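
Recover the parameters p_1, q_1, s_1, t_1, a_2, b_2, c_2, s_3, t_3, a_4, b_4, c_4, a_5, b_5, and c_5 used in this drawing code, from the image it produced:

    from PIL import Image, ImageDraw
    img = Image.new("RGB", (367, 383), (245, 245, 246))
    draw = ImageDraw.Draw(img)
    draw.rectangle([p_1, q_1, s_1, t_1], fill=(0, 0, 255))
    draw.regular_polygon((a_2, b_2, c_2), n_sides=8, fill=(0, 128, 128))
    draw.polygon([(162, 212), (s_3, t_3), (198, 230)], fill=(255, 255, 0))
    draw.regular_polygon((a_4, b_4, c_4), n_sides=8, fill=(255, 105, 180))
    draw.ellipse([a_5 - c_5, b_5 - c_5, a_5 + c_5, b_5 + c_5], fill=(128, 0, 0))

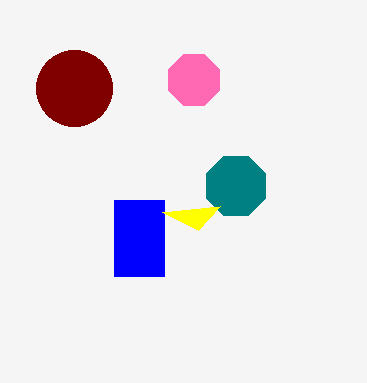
p_1 = 114, q_1 = 200, s_1 = 164, t_1 = 276, a_2 = 236, b_2 = 186, c_2 = 32, s_3 = 220, t_3 = 206, a_4 = 194, b_4 = 80, c_4 = 28, a_5 = 74, b_5 = 88, c_5 = 38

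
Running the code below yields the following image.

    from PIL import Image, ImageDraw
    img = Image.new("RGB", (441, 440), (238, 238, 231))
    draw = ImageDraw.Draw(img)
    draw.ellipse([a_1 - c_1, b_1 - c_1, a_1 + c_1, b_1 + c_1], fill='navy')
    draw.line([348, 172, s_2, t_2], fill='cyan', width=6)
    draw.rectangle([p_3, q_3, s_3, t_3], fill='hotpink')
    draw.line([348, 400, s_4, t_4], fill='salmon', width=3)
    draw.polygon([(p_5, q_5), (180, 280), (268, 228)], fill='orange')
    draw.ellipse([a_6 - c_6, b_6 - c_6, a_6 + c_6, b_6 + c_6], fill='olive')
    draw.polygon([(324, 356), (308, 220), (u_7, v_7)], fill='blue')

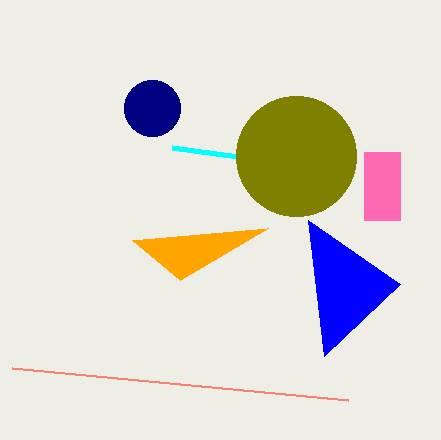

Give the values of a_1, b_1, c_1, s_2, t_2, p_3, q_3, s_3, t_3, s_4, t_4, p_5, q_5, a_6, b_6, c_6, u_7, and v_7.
a_1 = 152, b_1 = 108, c_1 = 28, s_2 = 172, t_2 = 148, p_3 = 364, q_3 = 152, s_3 = 400, t_3 = 220, s_4 = 12, t_4 = 368, p_5 = 132, q_5 = 240, a_6 = 296, b_6 = 156, c_6 = 60, u_7 = 400, v_7 = 284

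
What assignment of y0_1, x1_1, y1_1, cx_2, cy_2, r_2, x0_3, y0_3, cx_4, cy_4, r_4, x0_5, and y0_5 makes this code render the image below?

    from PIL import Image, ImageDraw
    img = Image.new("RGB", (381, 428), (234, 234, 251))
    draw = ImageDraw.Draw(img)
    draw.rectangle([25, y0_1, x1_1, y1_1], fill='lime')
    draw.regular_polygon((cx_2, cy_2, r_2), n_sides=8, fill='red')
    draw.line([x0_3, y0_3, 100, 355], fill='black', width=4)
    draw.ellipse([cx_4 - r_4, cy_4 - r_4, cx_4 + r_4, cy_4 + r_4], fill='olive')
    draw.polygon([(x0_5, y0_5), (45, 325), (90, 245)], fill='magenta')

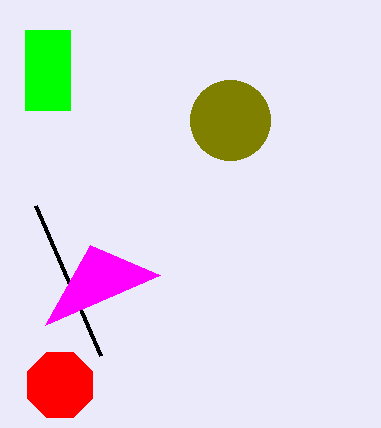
y0_1 = 30
x1_1 = 70
y1_1 = 110
cx_2 = 60
cy_2 = 385
r_2 = 35
x0_3 = 35
y0_3 = 205
cx_4 = 230
cy_4 = 120
r_4 = 40
x0_5 = 160
y0_5 = 275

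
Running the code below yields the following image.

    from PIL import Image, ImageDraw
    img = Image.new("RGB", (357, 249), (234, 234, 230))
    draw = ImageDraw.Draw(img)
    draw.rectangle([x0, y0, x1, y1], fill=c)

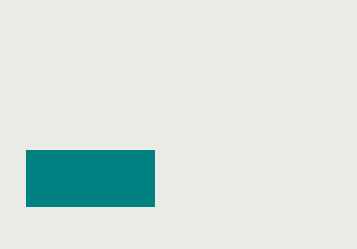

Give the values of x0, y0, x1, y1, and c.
x0 = 26; y0 = 150; x1 = 154; y1 = 206; c = 'teal'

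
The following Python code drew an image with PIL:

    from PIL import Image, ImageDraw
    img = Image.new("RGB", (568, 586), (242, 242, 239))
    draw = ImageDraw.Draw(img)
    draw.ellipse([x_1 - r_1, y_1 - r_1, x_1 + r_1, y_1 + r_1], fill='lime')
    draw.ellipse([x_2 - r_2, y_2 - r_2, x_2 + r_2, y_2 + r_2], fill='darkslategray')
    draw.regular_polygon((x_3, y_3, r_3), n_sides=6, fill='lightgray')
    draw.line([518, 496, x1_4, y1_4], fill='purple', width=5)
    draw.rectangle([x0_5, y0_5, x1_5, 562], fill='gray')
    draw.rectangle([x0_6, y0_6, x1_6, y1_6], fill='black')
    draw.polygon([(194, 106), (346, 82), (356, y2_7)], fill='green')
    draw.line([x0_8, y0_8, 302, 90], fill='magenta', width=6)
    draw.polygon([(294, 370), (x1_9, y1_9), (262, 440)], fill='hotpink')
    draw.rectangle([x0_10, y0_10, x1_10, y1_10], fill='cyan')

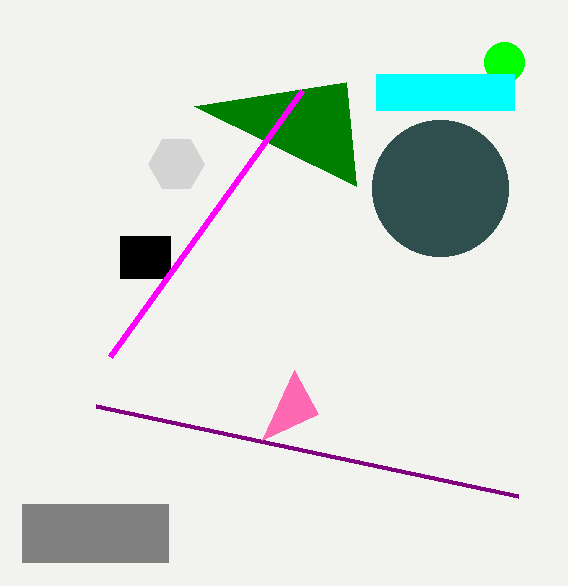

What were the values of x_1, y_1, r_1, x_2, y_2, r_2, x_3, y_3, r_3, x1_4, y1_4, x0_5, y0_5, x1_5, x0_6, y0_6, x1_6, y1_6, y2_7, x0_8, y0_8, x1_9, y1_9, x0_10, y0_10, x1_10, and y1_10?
x_1 = 504; y_1 = 62; r_1 = 20; x_2 = 440; y_2 = 188; r_2 = 68; x_3 = 176; y_3 = 164; r_3 = 28; x1_4 = 96; y1_4 = 406; x0_5 = 22; y0_5 = 504; x1_5 = 168; x0_6 = 120; y0_6 = 236; x1_6 = 170; y1_6 = 278; y2_7 = 186; x0_8 = 110; y0_8 = 356; x1_9 = 318; y1_9 = 414; x0_10 = 376; y0_10 = 74; x1_10 = 514; y1_10 = 110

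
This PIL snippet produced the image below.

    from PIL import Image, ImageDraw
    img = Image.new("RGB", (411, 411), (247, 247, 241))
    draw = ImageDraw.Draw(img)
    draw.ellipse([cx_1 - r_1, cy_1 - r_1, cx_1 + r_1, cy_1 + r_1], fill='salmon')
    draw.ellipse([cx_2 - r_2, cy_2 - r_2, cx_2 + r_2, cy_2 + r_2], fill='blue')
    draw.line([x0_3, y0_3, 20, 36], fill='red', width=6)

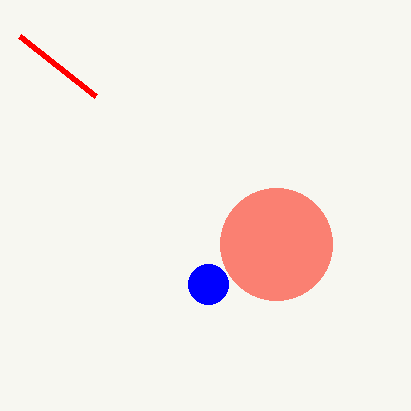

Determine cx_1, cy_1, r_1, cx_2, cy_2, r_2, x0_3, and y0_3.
cx_1 = 276, cy_1 = 244, r_1 = 56, cx_2 = 208, cy_2 = 284, r_2 = 20, x0_3 = 96, y0_3 = 96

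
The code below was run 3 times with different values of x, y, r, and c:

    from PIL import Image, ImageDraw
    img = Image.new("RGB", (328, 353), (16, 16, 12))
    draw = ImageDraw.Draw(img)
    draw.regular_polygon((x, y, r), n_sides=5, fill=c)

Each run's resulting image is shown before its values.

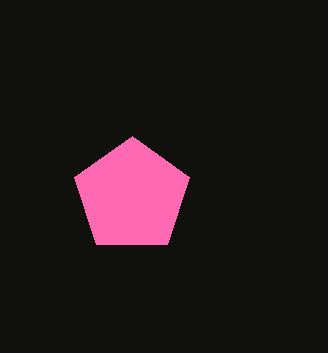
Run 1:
x = 132, y = 196, r = 60, c = 'hotpink'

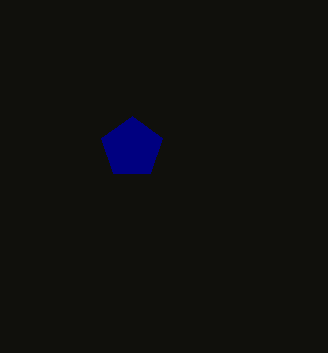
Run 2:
x = 132; y = 148; r = 32; c = 'navy'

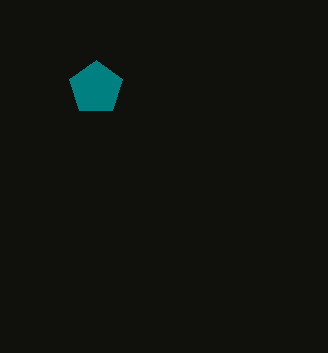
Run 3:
x = 96; y = 88; r = 28; c = 'teal'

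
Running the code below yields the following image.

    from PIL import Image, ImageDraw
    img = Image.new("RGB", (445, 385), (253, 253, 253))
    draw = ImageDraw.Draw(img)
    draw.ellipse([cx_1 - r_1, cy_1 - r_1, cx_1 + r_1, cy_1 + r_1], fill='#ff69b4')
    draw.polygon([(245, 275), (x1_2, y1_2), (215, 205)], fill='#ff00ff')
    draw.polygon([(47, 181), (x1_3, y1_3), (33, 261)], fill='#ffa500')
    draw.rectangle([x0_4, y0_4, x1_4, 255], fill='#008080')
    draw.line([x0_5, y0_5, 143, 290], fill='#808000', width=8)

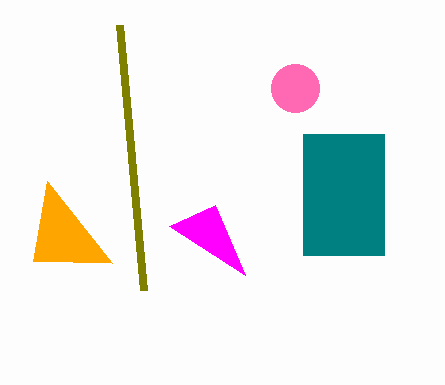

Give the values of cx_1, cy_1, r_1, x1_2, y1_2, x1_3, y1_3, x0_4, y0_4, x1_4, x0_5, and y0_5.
cx_1 = 295; cy_1 = 88; r_1 = 24; x1_2 = 169; y1_2 = 226; x1_3 = 112; y1_3 = 263; x0_4 = 303; y0_4 = 134; x1_4 = 384; x0_5 = 119; y0_5 = 25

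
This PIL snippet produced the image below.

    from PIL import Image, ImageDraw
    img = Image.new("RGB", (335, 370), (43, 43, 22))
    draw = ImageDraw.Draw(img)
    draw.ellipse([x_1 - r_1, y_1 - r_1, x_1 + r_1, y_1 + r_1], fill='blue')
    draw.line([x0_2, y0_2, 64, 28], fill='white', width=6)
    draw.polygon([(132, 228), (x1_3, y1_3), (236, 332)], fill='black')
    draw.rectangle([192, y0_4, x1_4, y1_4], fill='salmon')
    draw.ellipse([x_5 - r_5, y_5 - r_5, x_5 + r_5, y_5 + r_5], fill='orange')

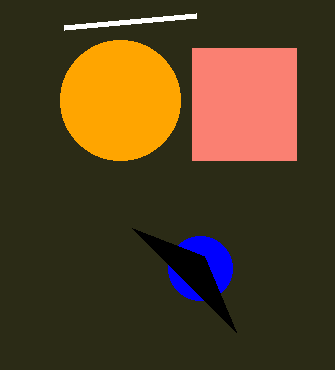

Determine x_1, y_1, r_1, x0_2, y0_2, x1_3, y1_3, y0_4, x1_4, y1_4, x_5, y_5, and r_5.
x_1 = 200; y_1 = 268; r_1 = 32; x0_2 = 196; y0_2 = 16; x1_3 = 204; y1_3 = 256; y0_4 = 48; x1_4 = 296; y1_4 = 160; x_5 = 120; y_5 = 100; r_5 = 60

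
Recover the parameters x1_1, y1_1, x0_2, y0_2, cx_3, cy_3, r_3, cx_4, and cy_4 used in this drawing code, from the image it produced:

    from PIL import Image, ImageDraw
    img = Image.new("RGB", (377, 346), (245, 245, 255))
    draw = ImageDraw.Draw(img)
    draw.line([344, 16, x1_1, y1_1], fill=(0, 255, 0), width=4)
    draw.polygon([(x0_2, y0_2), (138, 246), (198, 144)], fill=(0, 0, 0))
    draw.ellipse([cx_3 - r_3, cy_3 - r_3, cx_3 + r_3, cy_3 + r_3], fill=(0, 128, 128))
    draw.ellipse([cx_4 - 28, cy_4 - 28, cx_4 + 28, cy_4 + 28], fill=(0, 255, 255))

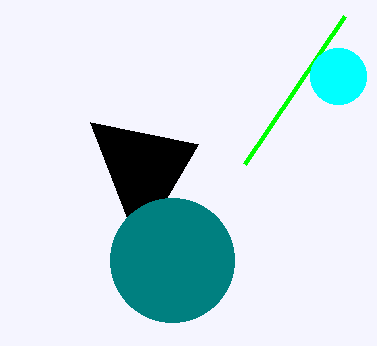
x1_1 = 244
y1_1 = 164
x0_2 = 90
y0_2 = 122
cx_3 = 172
cy_3 = 260
r_3 = 62
cx_4 = 338
cy_4 = 76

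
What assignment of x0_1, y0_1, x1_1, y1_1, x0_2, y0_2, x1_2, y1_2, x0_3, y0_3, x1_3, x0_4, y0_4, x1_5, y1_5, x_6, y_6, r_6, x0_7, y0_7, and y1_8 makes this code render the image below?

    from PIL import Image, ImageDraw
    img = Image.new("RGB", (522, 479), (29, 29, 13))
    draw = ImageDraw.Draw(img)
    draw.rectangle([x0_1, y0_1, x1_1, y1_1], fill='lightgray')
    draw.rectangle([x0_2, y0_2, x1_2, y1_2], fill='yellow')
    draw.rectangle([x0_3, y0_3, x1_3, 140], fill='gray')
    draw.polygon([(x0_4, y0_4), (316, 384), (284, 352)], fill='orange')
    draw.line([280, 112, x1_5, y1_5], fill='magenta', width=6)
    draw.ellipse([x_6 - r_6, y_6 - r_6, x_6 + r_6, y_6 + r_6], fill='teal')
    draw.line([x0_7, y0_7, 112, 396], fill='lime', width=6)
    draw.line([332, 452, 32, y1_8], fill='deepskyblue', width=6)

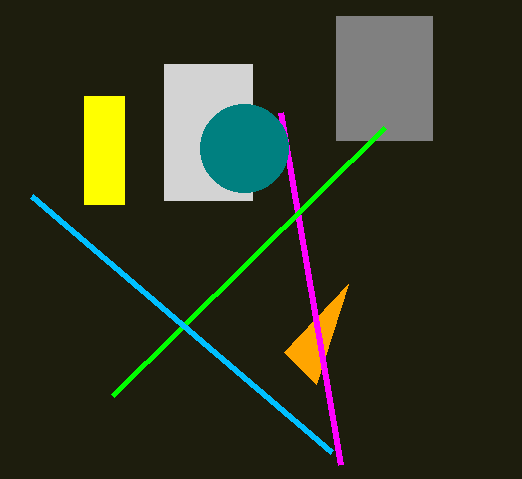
x0_1 = 164; y0_1 = 64; x1_1 = 252; y1_1 = 200; x0_2 = 84; y0_2 = 96; x1_2 = 124; y1_2 = 204; x0_3 = 336; y0_3 = 16; x1_3 = 432; x0_4 = 348; y0_4 = 284; x1_5 = 340; y1_5 = 464; x_6 = 244; y_6 = 148; r_6 = 44; x0_7 = 384; y0_7 = 128; y1_8 = 196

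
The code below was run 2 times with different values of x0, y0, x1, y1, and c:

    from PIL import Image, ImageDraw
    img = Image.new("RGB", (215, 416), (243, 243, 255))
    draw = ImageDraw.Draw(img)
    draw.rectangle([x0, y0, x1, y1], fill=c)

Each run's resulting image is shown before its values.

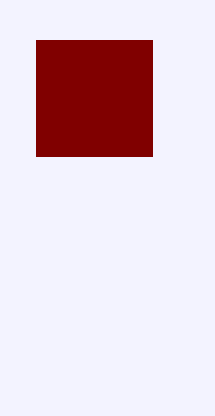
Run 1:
x0 = 36, y0 = 40, x1 = 152, y1 = 156, c = 'maroon'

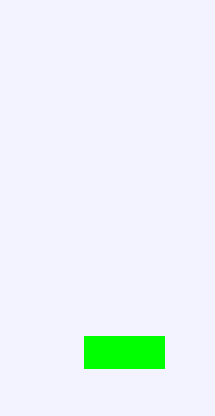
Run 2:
x0 = 84, y0 = 336, x1 = 164, y1 = 368, c = 'lime'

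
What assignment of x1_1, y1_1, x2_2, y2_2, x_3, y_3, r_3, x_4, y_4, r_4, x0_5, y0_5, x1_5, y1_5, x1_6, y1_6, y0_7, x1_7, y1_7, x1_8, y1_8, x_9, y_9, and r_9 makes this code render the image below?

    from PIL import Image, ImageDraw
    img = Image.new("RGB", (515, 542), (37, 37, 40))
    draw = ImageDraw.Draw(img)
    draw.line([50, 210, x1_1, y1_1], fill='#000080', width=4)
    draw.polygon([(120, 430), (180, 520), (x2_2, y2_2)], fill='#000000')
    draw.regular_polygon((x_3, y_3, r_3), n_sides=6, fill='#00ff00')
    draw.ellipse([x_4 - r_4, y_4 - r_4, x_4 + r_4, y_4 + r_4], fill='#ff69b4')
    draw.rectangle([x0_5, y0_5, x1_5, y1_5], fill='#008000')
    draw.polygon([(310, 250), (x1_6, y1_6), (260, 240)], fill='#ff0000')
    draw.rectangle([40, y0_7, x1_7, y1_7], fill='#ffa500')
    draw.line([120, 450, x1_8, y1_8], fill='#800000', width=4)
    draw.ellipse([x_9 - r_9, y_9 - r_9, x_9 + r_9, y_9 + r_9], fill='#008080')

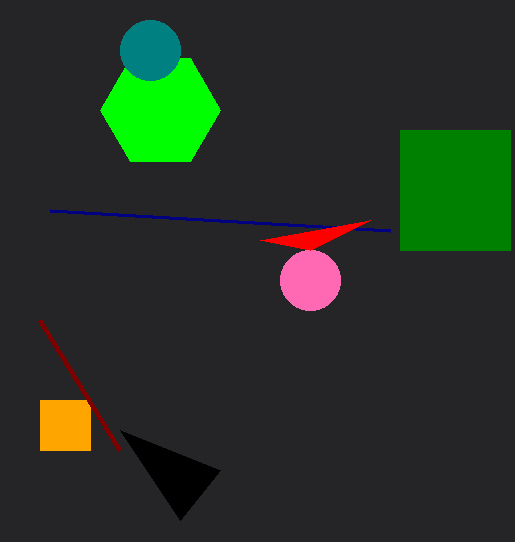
x1_1 = 390; y1_1 = 230; x2_2 = 220; y2_2 = 470; x_3 = 160; y_3 = 110; r_3 = 60; x_4 = 310; y_4 = 280; r_4 = 30; x0_5 = 400; y0_5 = 130; x1_5 = 510; y1_5 = 250; x1_6 = 370; y1_6 = 220; y0_7 = 400; x1_7 = 90; y1_7 = 450; x1_8 = 40; y1_8 = 320; x_9 = 150; y_9 = 50; r_9 = 30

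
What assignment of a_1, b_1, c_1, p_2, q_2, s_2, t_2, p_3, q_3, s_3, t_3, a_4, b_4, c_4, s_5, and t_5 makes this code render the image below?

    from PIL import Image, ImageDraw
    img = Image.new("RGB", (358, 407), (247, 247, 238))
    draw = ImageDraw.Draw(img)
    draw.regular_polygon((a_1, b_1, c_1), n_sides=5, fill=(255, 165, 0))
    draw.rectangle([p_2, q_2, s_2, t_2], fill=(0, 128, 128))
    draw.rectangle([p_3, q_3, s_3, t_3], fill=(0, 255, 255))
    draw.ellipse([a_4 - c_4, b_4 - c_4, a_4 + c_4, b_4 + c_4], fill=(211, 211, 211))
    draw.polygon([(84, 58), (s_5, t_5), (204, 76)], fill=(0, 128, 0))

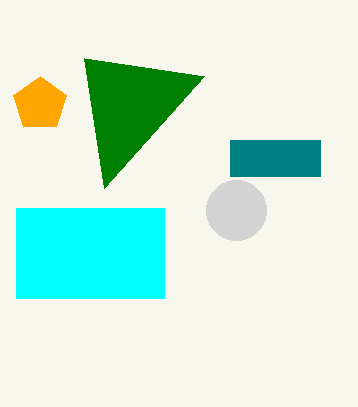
a_1 = 40
b_1 = 104
c_1 = 28
p_2 = 230
q_2 = 140
s_2 = 320
t_2 = 176
p_3 = 16
q_3 = 208
s_3 = 164
t_3 = 298
a_4 = 236
b_4 = 210
c_4 = 30
s_5 = 104
t_5 = 188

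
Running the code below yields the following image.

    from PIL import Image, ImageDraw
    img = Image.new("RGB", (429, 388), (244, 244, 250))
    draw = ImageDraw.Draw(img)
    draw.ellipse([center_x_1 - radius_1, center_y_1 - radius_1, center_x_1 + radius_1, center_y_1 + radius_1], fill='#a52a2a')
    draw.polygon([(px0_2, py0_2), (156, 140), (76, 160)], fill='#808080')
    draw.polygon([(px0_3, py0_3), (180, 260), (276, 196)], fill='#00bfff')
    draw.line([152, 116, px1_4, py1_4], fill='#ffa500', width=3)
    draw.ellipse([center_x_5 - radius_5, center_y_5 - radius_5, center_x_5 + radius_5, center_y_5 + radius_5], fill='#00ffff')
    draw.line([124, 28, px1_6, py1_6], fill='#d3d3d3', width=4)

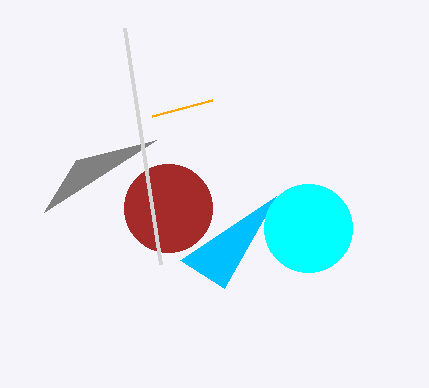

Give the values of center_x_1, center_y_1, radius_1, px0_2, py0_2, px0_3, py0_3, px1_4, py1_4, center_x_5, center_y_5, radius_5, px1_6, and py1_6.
center_x_1 = 168, center_y_1 = 208, radius_1 = 44, px0_2 = 44, py0_2 = 212, px0_3 = 224, py0_3 = 288, px1_4 = 212, py1_4 = 100, center_x_5 = 308, center_y_5 = 228, radius_5 = 44, px1_6 = 160, py1_6 = 264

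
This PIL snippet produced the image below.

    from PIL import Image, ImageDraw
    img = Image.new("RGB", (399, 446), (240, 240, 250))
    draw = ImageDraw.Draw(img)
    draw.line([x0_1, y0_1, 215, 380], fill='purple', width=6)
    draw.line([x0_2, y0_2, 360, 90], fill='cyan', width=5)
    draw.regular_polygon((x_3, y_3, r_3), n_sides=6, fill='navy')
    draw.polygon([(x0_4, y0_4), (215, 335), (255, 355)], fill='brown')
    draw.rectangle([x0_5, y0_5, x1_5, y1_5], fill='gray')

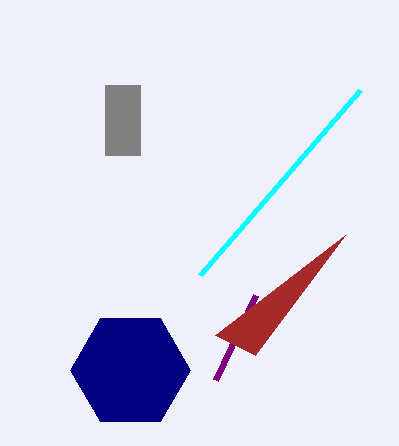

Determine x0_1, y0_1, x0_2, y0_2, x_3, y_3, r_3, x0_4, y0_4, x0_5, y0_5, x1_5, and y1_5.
x0_1 = 255, y0_1 = 295, x0_2 = 200, y0_2 = 275, x_3 = 130, y_3 = 370, r_3 = 60, x0_4 = 345, y0_4 = 235, x0_5 = 105, y0_5 = 85, x1_5 = 140, y1_5 = 155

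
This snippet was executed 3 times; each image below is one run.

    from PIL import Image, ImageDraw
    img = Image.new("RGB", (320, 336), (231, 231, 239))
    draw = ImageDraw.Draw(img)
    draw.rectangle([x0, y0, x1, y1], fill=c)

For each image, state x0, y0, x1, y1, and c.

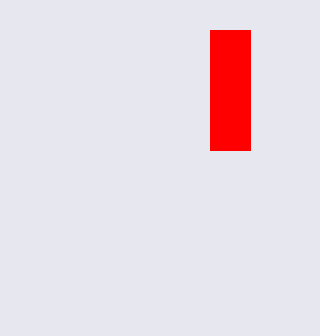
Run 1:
x0 = 210
y0 = 30
x1 = 250
y1 = 150
c = 'red'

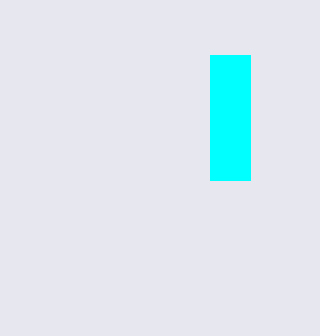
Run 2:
x0 = 210, y0 = 55, x1 = 250, y1 = 180, c = 'cyan'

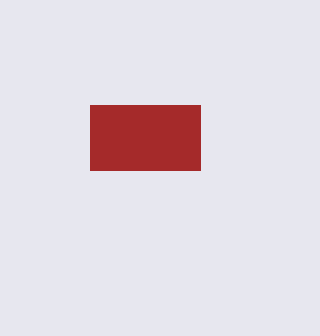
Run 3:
x0 = 90
y0 = 105
x1 = 200
y1 = 170
c = 'brown'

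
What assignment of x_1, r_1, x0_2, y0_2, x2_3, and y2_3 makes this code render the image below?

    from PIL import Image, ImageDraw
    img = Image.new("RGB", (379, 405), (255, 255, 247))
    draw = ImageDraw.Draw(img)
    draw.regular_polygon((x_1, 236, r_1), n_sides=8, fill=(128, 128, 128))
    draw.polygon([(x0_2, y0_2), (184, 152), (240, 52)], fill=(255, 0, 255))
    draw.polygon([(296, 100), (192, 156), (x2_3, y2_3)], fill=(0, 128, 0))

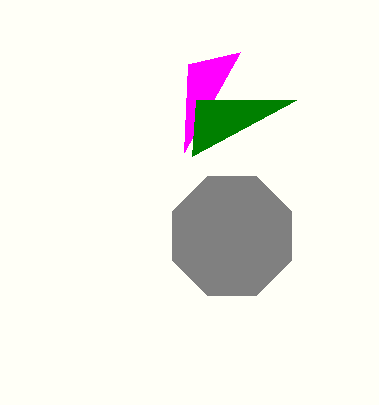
x_1 = 232; r_1 = 64; x0_2 = 188; y0_2 = 64; x2_3 = 196; y2_3 = 100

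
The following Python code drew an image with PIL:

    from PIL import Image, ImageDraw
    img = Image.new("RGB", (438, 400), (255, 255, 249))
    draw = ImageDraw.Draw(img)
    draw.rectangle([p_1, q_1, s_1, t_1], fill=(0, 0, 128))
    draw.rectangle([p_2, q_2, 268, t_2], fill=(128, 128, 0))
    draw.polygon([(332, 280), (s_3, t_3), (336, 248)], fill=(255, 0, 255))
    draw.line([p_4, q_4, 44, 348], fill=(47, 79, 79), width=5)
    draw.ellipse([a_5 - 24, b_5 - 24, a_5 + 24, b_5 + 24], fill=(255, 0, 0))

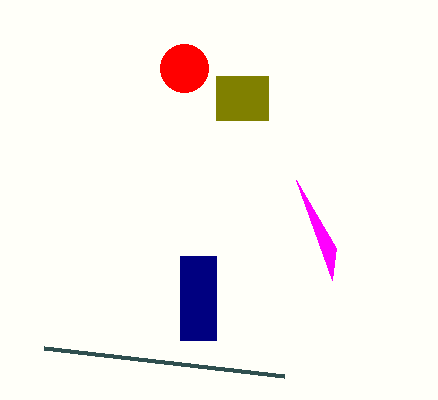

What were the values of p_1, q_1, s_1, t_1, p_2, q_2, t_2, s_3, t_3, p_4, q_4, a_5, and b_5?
p_1 = 180
q_1 = 256
s_1 = 216
t_1 = 340
p_2 = 216
q_2 = 76
t_2 = 120
s_3 = 296
t_3 = 180
p_4 = 284
q_4 = 376
a_5 = 184
b_5 = 68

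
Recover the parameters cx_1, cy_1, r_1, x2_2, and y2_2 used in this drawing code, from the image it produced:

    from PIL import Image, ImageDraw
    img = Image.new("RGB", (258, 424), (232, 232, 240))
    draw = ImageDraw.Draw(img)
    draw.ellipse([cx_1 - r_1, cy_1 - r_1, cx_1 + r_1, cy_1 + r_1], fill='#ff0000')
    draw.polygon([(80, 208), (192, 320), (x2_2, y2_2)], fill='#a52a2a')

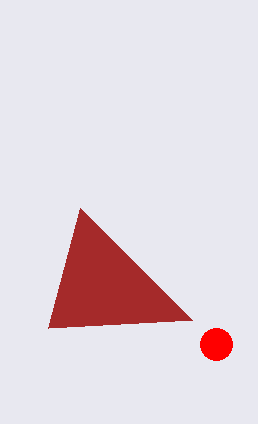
cx_1 = 216; cy_1 = 344; r_1 = 16; x2_2 = 48; y2_2 = 328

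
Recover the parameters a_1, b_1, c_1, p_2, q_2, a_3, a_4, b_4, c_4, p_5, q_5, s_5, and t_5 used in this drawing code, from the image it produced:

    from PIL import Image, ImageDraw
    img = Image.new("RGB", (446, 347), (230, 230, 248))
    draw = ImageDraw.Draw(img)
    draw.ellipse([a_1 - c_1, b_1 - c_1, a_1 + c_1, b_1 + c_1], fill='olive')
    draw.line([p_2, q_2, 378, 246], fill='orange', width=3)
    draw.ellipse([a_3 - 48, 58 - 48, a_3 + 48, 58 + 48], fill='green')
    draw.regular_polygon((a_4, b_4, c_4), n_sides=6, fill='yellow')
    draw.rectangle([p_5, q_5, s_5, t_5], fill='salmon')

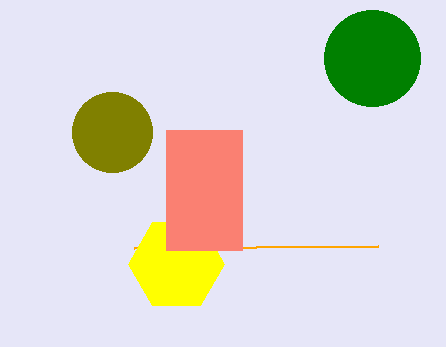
a_1 = 112, b_1 = 132, c_1 = 40, p_2 = 134, q_2 = 248, a_3 = 372, a_4 = 176, b_4 = 264, c_4 = 48, p_5 = 166, q_5 = 130, s_5 = 242, t_5 = 250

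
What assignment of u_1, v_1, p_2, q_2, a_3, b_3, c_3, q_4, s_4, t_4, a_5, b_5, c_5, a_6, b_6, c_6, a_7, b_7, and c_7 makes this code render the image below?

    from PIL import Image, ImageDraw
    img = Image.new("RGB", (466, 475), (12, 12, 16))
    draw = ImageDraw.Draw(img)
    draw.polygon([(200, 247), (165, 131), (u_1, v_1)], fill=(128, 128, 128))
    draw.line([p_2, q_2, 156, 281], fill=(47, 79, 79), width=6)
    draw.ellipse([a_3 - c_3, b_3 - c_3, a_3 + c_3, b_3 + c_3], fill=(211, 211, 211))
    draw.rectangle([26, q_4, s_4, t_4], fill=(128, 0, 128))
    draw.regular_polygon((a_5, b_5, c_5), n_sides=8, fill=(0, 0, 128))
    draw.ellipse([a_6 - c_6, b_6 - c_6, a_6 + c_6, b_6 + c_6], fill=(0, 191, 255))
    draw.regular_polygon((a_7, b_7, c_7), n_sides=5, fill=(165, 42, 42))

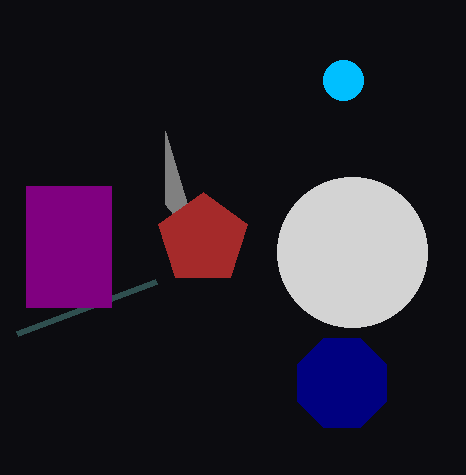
u_1 = 165, v_1 = 204, p_2 = 17, q_2 = 333, a_3 = 352, b_3 = 252, c_3 = 75, q_4 = 186, s_4 = 111, t_4 = 307, a_5 = 342, b_5 = 383, c_5 = 48, a_6 = 343, b_6 = 80, c_6 = 20, a_7 = 203, b_7 = 239, c_7 = 47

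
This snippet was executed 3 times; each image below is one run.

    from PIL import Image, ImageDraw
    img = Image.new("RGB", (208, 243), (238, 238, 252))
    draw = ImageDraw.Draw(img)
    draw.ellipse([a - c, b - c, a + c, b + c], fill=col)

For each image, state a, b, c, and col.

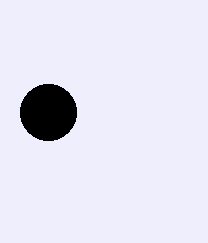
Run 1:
a = 48, b = 112, c = 28, col = 'black'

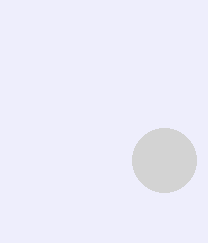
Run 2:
a = 164
b = 160
c = 32
col = 'lightgray'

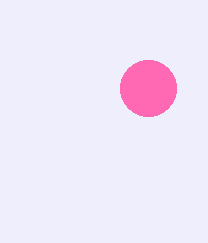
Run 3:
a = 148; b = 88; c = 28; col = 'hotpink'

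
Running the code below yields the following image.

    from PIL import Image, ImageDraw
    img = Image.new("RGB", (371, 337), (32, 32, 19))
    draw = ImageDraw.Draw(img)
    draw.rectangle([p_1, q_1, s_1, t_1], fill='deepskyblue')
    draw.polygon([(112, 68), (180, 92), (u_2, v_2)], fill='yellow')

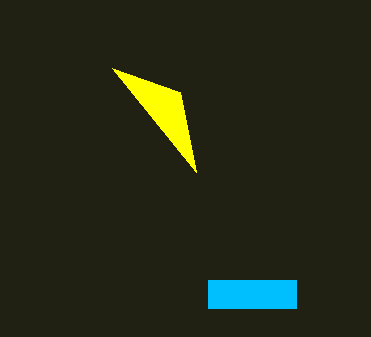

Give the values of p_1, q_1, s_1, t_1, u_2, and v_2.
p_1 = 208
q_1 = 280
s_1 = 296
t_1 = 308
u_2 = 196
v_2 = 172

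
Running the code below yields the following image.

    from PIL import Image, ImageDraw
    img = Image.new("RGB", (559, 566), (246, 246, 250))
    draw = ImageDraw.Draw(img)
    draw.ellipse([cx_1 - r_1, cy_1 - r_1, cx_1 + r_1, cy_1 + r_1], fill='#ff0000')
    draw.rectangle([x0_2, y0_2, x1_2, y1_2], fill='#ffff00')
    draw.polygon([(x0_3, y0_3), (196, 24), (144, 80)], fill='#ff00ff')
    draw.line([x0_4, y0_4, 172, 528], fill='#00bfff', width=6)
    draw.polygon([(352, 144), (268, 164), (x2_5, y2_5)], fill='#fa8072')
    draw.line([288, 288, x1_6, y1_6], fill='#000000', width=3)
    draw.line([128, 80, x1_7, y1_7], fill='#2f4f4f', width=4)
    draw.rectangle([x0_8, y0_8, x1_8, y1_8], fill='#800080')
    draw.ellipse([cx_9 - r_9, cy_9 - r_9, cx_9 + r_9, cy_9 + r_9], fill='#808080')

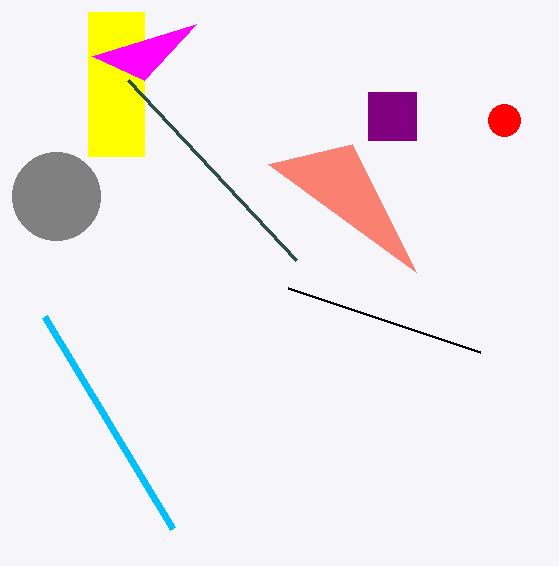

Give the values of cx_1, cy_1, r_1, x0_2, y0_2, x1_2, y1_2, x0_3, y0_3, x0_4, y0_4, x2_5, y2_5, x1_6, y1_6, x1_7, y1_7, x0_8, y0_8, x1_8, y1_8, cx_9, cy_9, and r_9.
cx_1 = 504; cy_1 = 120; r_1 = 16; x0_2 = 88; y0_2 = 12; x1_2 = 144; y1_2 = 156; x0_3 = 92; y0_3 = 56; x0_4 = 44; y0_4 = 316; x2_5 = 416; y2_5 = 272; x1_6 = 480; y1_6 = 352; x1_7 = 296; y1_7 = 260; x0_8 = 368; y0_8 = 92; x1_8 = 416; y1_8 = 140; cx_9 = 56; cy_9 = 196; r_9 = 44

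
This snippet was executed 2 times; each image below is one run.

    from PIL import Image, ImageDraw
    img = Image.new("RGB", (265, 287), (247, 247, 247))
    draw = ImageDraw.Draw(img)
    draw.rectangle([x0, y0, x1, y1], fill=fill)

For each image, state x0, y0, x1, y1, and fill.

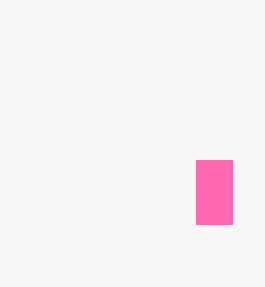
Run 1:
x0 = 196; y0 = 160; x1 = 232; y1 = 224; fill = 'hotpink'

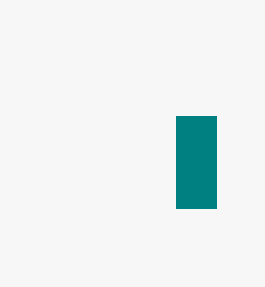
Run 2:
x0 = 176
y0 = 116
x1 = 216
y1 = 208
fill = 'teal'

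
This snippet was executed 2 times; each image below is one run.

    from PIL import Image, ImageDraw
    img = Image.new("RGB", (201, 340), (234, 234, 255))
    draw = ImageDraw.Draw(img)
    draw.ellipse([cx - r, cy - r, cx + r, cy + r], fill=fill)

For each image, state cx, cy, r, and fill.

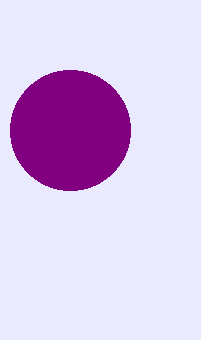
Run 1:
cx = 70, cy = 130, r = 60, fill = 'purple'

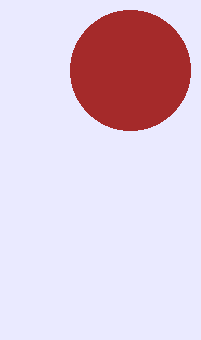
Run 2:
cx = 130, cy = 70, r = 60, fill = 'brown'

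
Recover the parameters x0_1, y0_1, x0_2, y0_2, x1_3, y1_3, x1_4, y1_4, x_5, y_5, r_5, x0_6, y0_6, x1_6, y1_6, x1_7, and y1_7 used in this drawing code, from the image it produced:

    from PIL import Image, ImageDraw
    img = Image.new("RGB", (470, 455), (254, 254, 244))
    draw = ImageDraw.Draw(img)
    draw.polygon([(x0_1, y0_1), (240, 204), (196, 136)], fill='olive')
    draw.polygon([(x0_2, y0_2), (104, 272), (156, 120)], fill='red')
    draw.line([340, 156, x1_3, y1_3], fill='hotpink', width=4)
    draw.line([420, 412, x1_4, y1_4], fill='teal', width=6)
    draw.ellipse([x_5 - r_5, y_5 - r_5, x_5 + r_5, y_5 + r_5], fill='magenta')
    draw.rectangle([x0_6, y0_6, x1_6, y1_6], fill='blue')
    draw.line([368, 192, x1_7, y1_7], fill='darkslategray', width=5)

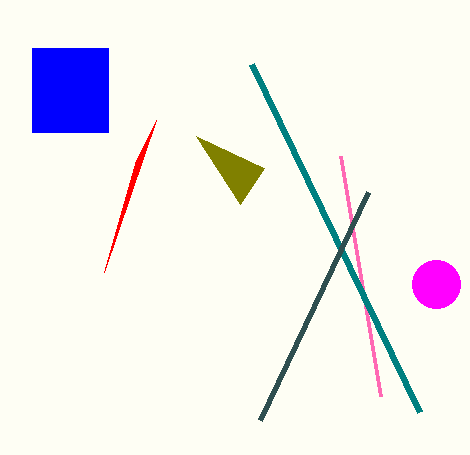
x0_1 = 264; y0_1 = 168; x0_2 = 136; y0_2 = 160; x1_3 = 380; y1_3 = 396; x1_4 = 252; y1_4 = 64; x_5 = 436; y_5 = 284; r_5 = 24; x0_6 = 32; y0_6 = 48; x1_6 = 108; y1_6 = 132; x1_7 = 260; y1_7 = 420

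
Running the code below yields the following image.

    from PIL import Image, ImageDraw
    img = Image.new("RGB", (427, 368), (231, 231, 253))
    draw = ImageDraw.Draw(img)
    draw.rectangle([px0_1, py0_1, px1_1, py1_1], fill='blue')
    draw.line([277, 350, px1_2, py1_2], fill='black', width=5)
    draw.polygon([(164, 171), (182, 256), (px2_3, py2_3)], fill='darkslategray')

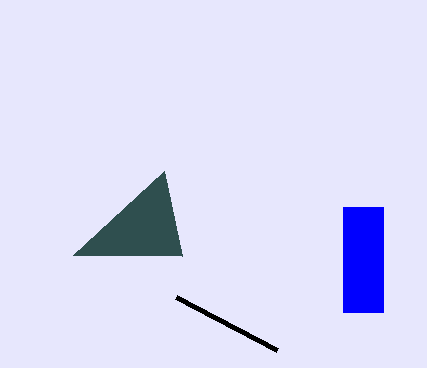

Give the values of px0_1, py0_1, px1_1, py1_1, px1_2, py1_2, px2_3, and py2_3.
px0_1 = 343, py0_1 = 207, px1_1 = 383, py1_1 = 312, px1_2 = 176, py1_2 = 297, px2_3 = 73, py2_3 = 255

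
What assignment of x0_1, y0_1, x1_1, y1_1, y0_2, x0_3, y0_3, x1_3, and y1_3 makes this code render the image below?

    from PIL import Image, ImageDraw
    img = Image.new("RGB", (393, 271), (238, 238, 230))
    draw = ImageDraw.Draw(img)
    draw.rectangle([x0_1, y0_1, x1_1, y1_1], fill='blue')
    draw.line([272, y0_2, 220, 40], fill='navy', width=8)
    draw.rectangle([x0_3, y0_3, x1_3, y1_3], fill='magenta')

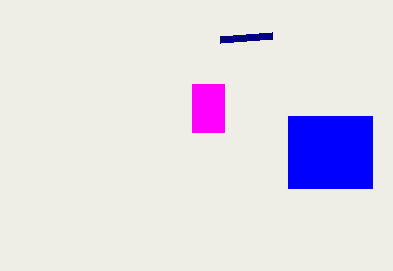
x0_1 = 288
y0_1 = 116
x1_1 = 372
y1_1 = 188
y0_2 = 36
x0_3 = 192
y0_3 = 84
x1_3 = 224
y1_3 = 132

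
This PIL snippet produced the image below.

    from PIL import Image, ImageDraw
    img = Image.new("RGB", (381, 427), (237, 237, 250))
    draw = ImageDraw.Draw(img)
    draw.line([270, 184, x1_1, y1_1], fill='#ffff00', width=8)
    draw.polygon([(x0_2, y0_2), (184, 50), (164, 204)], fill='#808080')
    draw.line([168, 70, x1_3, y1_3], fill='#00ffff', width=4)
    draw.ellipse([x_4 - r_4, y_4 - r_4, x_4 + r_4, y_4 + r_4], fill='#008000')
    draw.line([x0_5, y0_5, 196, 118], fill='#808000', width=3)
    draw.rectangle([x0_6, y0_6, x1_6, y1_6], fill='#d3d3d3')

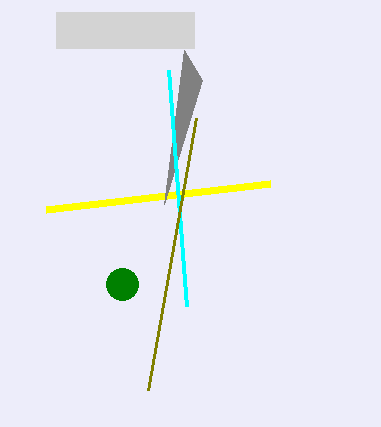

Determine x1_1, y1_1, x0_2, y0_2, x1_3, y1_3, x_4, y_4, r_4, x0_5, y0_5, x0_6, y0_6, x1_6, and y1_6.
x1_1 = 46, y1_1 = 210, x0_2 = 202, y0_2 = 80, x1_3 = 186, y1_3 = 306, x_4 = 122, y_4 = 284, r_4 = 16, x0_5 = 148, y0_5 = 390, x0_6 = 56, y0_6 = 12, x1_6 = 194, y1_6 = 48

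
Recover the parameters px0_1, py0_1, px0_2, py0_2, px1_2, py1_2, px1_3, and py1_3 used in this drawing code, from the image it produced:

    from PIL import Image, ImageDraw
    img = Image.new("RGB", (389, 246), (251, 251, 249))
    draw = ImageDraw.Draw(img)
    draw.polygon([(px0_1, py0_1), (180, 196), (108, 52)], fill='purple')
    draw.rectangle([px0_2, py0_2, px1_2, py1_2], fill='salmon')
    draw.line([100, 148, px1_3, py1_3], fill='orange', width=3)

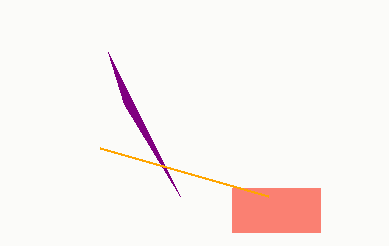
px0_1 = 124, py0_1 = 104, px0_2 = 232, py0_2 = 188, px1_2 = 320, py1_2 = 232, px1_3 = 268, py1_3 = 196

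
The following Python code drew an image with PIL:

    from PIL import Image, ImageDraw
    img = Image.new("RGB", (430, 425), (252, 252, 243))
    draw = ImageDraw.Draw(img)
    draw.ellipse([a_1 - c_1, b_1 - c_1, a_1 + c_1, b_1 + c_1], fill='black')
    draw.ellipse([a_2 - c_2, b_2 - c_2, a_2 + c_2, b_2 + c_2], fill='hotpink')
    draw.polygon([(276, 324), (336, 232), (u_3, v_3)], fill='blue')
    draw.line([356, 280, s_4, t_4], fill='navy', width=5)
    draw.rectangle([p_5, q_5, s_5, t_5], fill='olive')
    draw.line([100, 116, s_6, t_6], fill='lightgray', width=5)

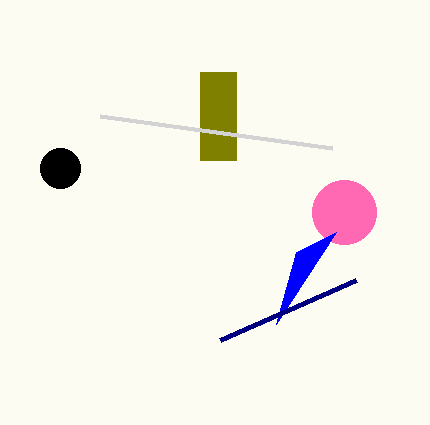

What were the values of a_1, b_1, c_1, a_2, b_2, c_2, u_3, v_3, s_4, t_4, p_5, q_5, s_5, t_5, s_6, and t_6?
a_1 = 60
b_1 = 168
c_1 = 20
a_2 = 344
b_2 = 212
c_2 = 32
u_3 = 296
v_3 = 252
s_4 = 220
t_4 = 340
p_5 = 200
q_5 = 72
s_5 = 236
t_5 = 160
s_6 = 332
t_6 = 148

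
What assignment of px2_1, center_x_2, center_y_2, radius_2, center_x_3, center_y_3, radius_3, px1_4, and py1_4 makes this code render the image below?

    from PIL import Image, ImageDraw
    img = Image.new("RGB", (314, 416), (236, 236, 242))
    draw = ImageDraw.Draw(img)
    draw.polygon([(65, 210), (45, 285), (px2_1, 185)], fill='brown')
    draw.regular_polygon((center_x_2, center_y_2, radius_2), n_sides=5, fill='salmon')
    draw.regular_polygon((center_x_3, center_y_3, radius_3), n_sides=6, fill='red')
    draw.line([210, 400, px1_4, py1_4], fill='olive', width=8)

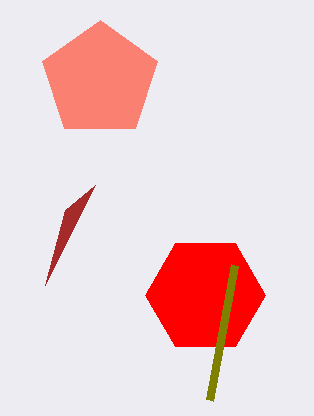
px2_1 = 95; center_x_2 = 100; center_y_2 = 80; radius_2 = 60; center_x_3 = 205; center_y_3 = 295; radius_3 = 60; px1_4 = 235; py1_4 = 265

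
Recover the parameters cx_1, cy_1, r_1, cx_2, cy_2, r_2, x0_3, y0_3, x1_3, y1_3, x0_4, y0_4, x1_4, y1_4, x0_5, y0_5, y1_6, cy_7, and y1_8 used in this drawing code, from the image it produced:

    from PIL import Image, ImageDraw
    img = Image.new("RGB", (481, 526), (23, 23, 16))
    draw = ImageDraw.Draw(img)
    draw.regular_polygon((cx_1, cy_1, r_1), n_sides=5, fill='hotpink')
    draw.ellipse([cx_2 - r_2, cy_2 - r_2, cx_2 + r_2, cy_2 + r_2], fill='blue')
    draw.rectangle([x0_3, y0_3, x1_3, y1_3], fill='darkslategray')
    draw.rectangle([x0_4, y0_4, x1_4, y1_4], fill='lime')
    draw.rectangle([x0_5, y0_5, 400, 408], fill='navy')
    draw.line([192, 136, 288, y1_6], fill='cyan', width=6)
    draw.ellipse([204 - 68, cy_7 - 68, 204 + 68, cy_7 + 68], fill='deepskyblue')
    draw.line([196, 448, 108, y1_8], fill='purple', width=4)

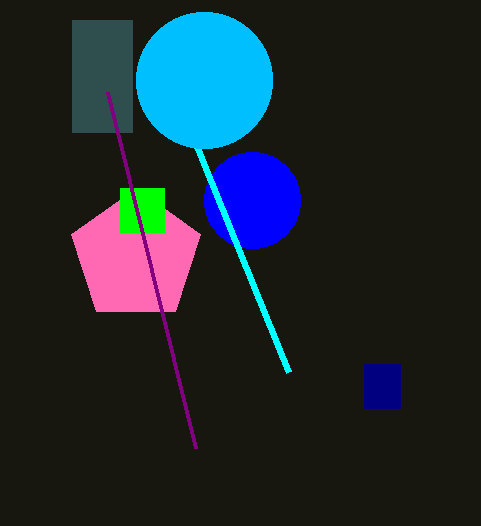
cx_1 = 136; cy_1 = 256; r_1 = 68; cx_2 = 252; cy_2 = 200; r_2 = 48; x0_3 = 72; y0_3 = 20; x1_3 = 132; y1_3 = 132; x0_4 = 120; y0_4 = 188; x1_4 = 164; y1_4 = 232; x0_5 = 364; y0_5 = 364; y1_6 = 372; cy_7 = 80; y1_8 = 92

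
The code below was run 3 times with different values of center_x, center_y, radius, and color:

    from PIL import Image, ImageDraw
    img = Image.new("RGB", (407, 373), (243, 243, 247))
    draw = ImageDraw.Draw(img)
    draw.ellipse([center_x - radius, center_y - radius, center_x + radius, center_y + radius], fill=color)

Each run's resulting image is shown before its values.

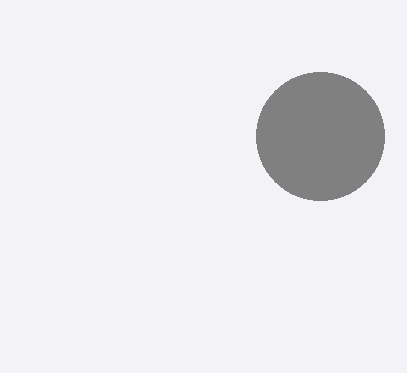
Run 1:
center_x = 320; center_y = 136; radius = 64; color = 'gray'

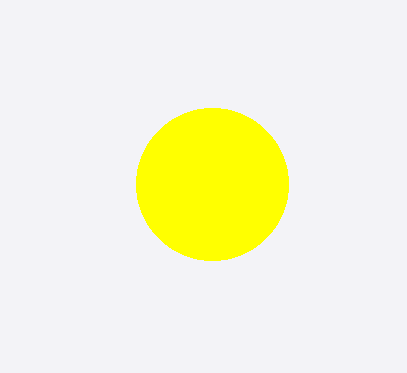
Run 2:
center_x = 212, center_y = 184, radius = 76, color = 'yellow'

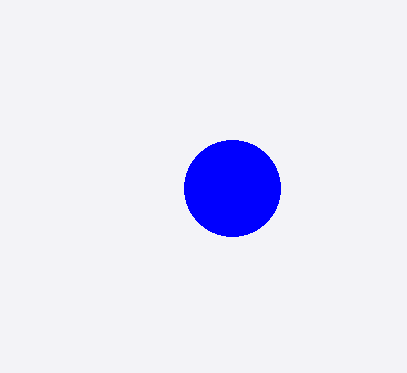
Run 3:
center_x = 232
center_y = 188
radius = 48
color = 'blue'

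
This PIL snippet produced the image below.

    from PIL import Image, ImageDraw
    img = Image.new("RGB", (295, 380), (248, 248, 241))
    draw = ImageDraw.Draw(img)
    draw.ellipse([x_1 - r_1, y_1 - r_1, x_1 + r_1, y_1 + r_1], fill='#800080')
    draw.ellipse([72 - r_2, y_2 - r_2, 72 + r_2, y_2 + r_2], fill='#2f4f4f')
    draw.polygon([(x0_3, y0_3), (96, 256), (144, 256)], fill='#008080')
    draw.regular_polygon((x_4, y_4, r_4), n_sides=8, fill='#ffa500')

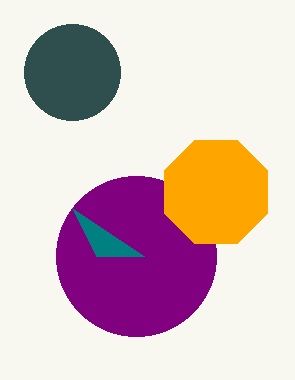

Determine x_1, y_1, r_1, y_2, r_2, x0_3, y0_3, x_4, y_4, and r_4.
x_1 = 136; y_1 = 256; r_1 = 80; y_2 = 72; r_2 = 48; x0_3 = 72; y0_3 = 208; x_4 = 216; y_4 = 192; r_4 = 56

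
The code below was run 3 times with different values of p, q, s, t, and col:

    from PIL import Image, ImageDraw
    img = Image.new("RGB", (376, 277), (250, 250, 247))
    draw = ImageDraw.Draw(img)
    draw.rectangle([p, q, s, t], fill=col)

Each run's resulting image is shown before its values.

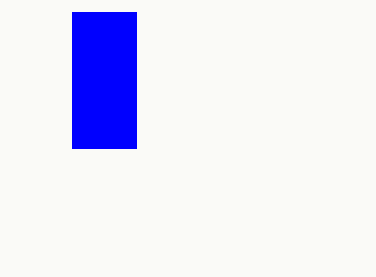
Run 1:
p = 72
q = 12
s = 136
t = 148
col = 'blue'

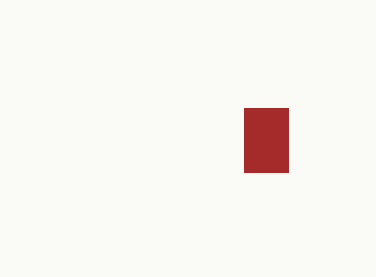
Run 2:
p = 244, q = 108, s = 288, t = 172, col = 'brown'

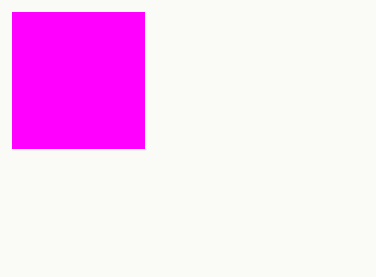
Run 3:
p = 12, q = 12, s = 144, t = 148, col = 'magenta'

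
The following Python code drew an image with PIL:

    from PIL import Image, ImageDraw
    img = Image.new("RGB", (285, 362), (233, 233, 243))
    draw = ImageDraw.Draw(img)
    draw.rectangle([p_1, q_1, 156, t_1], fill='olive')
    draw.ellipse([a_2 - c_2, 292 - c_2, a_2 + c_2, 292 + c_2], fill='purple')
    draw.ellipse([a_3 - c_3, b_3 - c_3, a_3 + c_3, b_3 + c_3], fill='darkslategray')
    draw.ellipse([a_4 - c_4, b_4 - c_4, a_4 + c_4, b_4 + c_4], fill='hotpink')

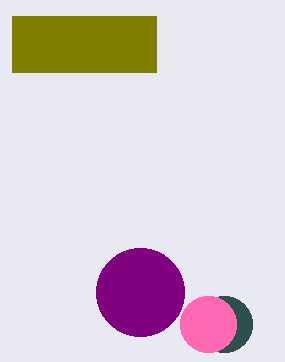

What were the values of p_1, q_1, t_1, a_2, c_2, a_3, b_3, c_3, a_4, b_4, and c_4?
p_1 = 12, q_1 = 16, t_1 = 72, a_2 = 140, c_2 = 44, a_3 = 224, b_3 = 324, c_3 = 28, a_4 = 208, b_4 = 324, c_4 = 28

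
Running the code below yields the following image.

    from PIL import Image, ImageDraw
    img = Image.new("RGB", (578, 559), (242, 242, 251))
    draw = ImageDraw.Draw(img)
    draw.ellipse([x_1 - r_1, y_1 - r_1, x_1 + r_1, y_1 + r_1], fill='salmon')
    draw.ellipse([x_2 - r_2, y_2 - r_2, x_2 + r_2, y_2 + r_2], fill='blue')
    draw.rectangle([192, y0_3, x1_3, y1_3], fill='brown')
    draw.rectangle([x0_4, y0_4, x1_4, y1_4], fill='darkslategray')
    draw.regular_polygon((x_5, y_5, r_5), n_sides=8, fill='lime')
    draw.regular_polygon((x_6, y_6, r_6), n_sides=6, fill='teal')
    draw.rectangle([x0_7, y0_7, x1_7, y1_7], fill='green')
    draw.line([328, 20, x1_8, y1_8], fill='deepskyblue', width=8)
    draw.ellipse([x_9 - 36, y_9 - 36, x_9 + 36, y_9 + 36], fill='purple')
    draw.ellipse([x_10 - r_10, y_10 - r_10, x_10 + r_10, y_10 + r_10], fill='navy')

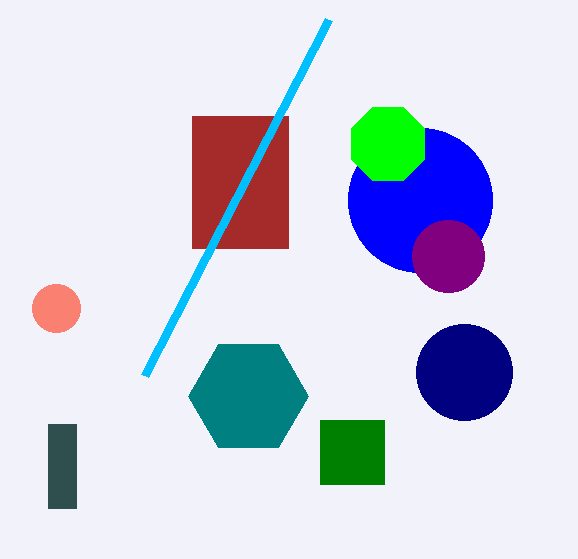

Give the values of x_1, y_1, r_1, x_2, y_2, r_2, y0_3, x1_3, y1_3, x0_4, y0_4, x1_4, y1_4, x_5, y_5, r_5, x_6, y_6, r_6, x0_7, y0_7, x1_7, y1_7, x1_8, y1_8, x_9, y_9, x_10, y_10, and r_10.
x_1 = 56
y_1 = 308
r_1 = 24
x_2 = 420
y_2 = 200
r_2 = 72
y0_3 = 116
x1_3 = 288
y1_3 = 248
x0_4 = 48
y0_4 = 424
x1_4 = 76
y1_4 = 508
x_5 = 388
y_5 = 144
r_5 = 40
x_6 = 248
y_6 = 396
r_6 = 60
x0_7 = 320
y0_7 = 420
x1_7 = 384
y1_7 = 484
x1_8 = 144
y1_8 = 376
x_9 = 448
y_9 = 256
x_10 = 464
y_10 = 372
r_10 = 48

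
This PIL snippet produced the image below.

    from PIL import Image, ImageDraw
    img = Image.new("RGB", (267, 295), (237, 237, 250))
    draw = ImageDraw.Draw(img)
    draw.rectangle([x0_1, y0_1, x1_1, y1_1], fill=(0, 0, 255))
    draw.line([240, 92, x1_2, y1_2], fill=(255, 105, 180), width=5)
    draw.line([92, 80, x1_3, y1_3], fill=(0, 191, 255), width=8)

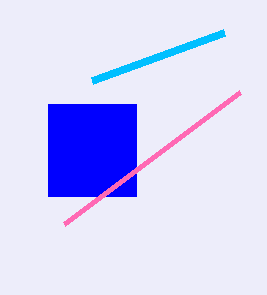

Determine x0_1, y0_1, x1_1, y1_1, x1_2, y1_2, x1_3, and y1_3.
x0_1 = 48, y0_1 = 104, x1_1 = 136, y1_1 = 196, x1_2 = 64, y1_2 = 224, x1_3 = 224, y1_3 = 32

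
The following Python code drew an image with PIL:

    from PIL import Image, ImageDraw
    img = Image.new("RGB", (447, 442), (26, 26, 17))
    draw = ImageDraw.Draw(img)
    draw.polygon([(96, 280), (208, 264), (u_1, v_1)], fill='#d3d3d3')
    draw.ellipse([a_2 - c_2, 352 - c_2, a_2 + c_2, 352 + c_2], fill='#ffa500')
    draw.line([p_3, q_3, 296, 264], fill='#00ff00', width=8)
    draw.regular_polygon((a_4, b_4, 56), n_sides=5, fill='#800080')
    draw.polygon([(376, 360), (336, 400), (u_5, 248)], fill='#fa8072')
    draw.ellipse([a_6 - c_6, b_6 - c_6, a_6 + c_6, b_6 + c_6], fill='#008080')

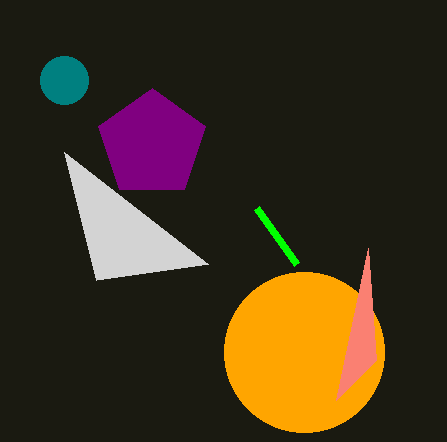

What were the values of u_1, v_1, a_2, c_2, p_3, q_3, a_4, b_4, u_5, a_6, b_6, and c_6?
u_1 = 64, v_1 = 152, a_2 = 304, c_2 = 80, p_3 = 256, q_3 = 208, a_4 = 152, b_4 = 144, u_5 = 368, a_6 = 64, b_6 = 80, c_6 = 24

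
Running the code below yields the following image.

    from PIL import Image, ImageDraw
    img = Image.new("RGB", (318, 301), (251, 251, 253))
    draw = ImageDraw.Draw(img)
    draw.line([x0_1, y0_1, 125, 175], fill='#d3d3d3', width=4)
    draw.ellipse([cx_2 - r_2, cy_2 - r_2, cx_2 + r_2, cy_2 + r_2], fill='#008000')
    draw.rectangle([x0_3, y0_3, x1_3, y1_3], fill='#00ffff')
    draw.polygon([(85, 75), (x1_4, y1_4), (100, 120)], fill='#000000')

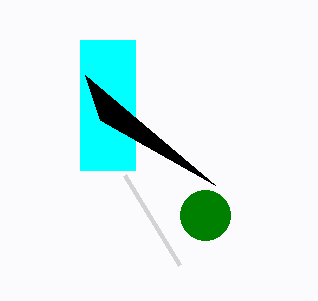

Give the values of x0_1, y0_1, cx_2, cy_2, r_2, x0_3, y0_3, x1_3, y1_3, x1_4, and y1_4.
x0_1 = 180; y0_1 = 265; cx_2 = 205; cy_2 = 215; r_2 = 25; x0_3 = 80; y0_3 = 40; x1_3 = 135; y1_3 = 170; x1_4 = 215; y1_4 = 185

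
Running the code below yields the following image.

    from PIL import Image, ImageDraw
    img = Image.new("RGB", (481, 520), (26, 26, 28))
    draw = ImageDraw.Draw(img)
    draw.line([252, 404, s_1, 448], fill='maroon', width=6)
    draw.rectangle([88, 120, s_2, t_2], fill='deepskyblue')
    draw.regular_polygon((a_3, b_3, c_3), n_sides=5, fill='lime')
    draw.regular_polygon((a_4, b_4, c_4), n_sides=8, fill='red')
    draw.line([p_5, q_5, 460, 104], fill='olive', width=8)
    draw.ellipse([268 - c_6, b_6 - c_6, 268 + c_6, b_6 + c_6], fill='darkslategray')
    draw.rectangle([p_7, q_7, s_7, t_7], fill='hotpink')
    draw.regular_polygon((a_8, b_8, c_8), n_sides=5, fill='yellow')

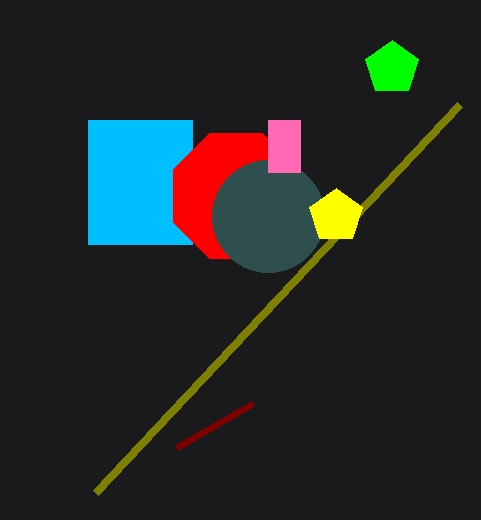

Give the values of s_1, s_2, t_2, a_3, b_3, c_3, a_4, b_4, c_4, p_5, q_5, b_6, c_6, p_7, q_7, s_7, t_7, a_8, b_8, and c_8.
s_1 = 176, s_2 = 192, t_2 = 244, a_3 = 392, b_3 = 68, c_3 = 28, a_4 = 236, b_4 = 196, c_4 = 68, p_5 = 96, q_5 = 492, b_6 = 216, c_6 = 56, p_7 = 268, q_7 = 120, s_7 = 300, t_7 = 172, a_8 = 336, b_8 = 216, c_8 = 28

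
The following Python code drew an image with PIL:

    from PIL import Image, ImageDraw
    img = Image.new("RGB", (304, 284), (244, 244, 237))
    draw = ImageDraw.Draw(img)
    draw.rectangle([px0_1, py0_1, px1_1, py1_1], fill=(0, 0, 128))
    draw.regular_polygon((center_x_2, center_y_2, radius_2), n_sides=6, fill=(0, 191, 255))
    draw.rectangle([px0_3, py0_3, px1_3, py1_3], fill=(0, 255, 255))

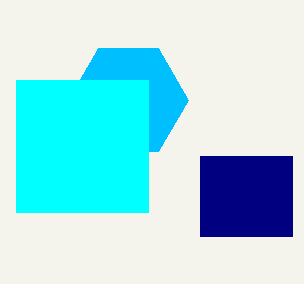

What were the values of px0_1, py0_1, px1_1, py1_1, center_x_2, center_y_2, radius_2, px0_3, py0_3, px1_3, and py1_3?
px0_1 = 200; py0_1 = 156; px1_1 = 292; py1_1 = 236; center_x_2 = 128; center_y_2 = 100; radius_2 = 60; px0_3 = 16; py0_3 = 80; px1_3 = 148; py1_3 = 212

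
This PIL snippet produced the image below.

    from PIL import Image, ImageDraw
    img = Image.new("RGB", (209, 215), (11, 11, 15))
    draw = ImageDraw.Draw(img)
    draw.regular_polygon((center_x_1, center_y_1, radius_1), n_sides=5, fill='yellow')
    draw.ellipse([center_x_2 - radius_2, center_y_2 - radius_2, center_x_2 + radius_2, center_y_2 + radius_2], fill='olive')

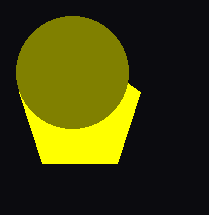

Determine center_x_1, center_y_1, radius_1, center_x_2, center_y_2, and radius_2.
center_x_1 = 80; center_y_1 = 112; radius_1 = 64; center_x_2 = 72; center_y_2 = 72; radius_2 = 56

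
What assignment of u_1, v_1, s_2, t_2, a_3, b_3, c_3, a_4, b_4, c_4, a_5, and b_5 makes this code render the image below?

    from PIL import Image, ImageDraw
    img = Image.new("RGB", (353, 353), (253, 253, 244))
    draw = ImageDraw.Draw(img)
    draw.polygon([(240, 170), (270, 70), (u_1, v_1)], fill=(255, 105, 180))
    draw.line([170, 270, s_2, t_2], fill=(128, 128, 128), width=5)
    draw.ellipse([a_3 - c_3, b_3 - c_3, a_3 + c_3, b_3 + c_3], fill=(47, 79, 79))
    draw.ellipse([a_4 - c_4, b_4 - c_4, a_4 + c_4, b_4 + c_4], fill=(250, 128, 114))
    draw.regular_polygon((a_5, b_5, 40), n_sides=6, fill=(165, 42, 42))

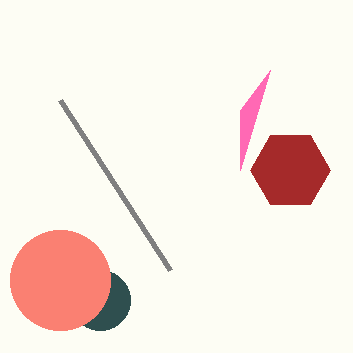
u_1 = 240; v_1 = 110; s_2 = 60; t_2 = 100; a_3 = 100; b_3 = 300; c_3 = 30; a_4 = 60; b_4 = 280; c_4 = 50; a_5 = 290; b_5 = 170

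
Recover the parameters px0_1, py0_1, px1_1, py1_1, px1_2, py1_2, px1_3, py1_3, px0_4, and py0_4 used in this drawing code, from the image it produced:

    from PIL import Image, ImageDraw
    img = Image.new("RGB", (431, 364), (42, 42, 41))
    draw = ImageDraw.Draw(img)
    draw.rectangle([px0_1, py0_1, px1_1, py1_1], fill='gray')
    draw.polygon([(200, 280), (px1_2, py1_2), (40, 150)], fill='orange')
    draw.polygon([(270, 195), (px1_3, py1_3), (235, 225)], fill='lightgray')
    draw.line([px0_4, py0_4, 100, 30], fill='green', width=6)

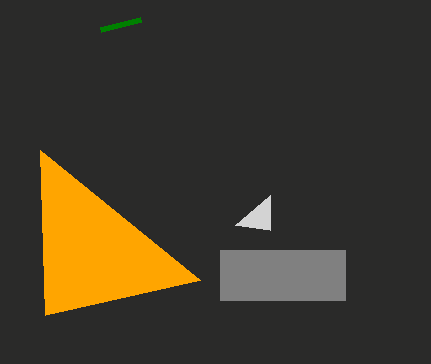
px0_1 = 220
py0_1 = 250
px1_1 = 345
py1_1 = 300
px1_2 = 45
py1_2 = 315
px1_3 = 270
py1_3 = 230
px0_4 = 140
py0_4 = 20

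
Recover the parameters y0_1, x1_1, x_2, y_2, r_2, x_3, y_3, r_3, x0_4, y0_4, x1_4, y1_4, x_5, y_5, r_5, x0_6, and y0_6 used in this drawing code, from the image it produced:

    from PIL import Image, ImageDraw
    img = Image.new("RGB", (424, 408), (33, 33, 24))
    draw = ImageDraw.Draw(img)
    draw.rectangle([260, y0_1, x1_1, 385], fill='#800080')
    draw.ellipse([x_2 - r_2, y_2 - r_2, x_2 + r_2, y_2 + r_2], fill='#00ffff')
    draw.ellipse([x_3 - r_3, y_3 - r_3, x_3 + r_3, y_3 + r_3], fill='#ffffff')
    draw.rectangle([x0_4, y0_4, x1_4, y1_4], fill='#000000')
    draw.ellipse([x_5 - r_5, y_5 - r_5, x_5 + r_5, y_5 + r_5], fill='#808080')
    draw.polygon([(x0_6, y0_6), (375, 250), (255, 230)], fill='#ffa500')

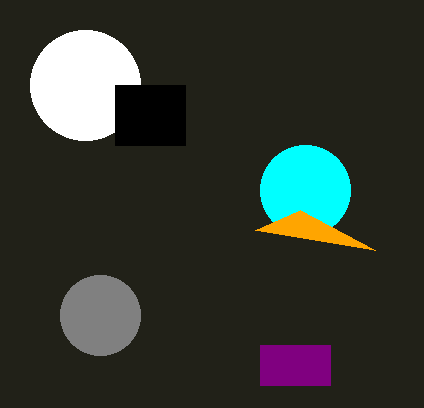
y0_1 = 345
x1_1 = 330
x_2 = 305
y_2 = 190
r_2 = 45
x_3 = 85
y_3 = 85
r_3 = 55
x0_4 = 115
y0_4 = 85
x1_4 = 185
y1_4 = 145
x_5 = 100
y_5 = 315
r_5 = 40
x0_6 = 300
y0_6 = 210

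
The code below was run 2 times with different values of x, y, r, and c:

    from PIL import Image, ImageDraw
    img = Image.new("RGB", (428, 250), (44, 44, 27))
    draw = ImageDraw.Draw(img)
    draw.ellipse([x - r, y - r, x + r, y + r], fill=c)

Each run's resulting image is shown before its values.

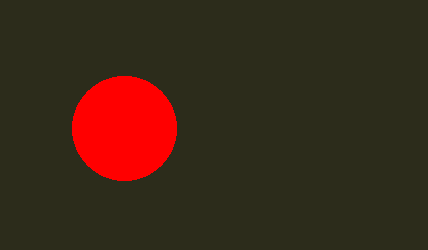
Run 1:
x = 124; y = 128; r = 52; c = 'red'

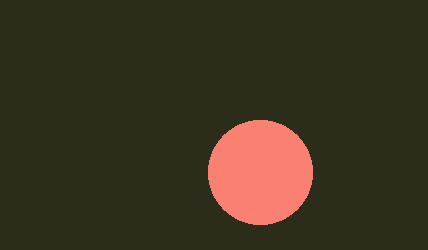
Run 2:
x = 260
y = 172
r = 52
c = 'salmon'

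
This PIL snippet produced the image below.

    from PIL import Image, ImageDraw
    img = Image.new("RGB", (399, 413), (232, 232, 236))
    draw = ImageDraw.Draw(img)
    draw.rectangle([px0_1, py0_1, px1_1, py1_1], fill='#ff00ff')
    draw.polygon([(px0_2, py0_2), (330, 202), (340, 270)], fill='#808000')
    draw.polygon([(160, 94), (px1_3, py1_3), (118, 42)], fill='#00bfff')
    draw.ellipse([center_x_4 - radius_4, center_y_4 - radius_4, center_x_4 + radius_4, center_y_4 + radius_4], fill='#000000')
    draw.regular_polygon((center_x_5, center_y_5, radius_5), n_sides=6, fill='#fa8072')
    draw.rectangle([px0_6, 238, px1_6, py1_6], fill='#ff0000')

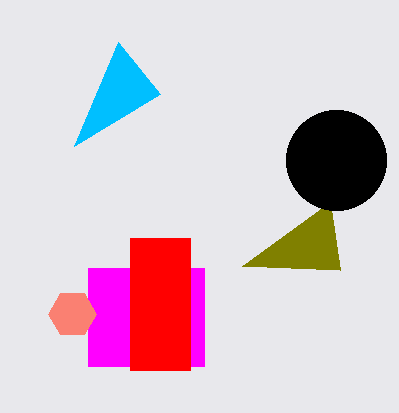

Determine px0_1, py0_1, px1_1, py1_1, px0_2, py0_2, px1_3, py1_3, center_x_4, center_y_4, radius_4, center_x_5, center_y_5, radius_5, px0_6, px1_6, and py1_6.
px0_1 = 88; py0_1 = 268; px1_1 = 204; py1_1 = 366; px0_2 = 242; py0_2 = 266; px1_3 = 74; py1_3 = 146; center_x_4 = 336; center_y_4 = 160; radius_4 = 50; center_x_5 = 72; center_y_5 = 314; radius_5 = 24; px0_6 = 130; px1_6 = 190; py1_6 = 370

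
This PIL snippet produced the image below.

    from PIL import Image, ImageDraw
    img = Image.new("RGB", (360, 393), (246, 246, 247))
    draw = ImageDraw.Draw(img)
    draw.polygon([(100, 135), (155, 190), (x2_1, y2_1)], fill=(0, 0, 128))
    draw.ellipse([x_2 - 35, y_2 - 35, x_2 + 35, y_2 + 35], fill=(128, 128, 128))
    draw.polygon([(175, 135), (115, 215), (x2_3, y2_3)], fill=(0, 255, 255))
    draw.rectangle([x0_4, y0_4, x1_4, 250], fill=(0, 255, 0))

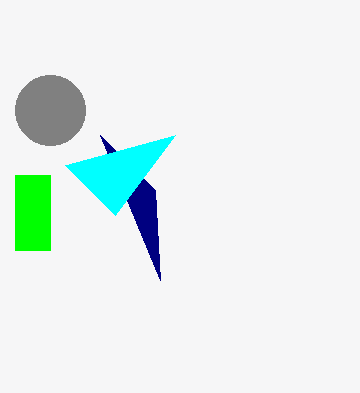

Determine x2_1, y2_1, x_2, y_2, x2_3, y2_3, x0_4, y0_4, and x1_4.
x2_1 = 160, y2_1 = 280, x_2 = 50, y_2 = 110, x2_3 = 65, y2_3 = 165, x0_4 = 15, y0_4 = 175, x1_4 = 50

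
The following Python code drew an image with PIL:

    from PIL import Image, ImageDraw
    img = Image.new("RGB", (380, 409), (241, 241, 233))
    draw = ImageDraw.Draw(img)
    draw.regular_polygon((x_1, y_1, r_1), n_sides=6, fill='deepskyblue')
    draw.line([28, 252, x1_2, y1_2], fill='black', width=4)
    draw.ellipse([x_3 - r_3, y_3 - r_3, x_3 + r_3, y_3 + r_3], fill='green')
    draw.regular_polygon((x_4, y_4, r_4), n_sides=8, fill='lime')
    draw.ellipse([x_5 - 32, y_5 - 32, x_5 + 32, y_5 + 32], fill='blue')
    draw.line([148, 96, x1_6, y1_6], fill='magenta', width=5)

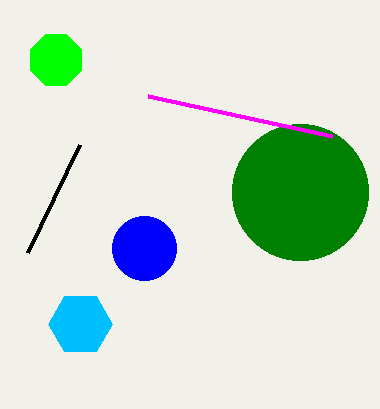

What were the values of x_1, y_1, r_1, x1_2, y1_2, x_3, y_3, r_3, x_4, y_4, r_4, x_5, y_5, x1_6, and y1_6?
x_1 = 80; y_1 = 324; r_1 = 32; x1_2 = 80; y1_2 = 144; x_3 = 300; y_3 = 192; r_3 = 68; x_4 = 56; y_4 = 60; r_4 = 28; x_5 = 144; y_5 = 248; x1_6 = 332; y1_6 = 136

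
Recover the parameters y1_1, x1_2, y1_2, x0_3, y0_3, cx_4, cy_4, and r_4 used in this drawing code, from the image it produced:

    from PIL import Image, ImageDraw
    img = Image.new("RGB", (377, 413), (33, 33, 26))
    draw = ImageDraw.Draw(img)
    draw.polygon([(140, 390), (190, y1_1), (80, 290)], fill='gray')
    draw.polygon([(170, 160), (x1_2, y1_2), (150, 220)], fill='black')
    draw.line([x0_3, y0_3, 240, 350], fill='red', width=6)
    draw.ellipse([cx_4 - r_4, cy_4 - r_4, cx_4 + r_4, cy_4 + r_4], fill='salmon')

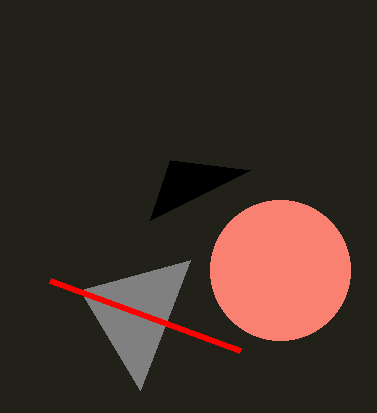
y1_1 = 260; x1_2 = 250; y1_2 = 170; x0_3 = 50; y0_3 = 280; cx_4 = 280; cy_4 = 270; r_4 = 70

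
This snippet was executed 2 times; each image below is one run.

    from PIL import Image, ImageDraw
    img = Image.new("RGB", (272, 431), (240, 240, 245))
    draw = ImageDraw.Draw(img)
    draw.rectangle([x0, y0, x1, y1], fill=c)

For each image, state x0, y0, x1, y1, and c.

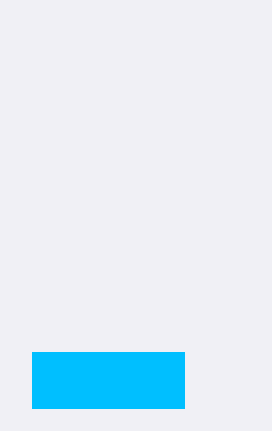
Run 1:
x0 = 32, y0 = 352, x1 = 184, y1 = 408, c = 'deepskyblue'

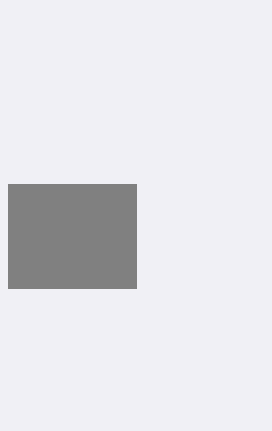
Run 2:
x0 = 8; y0 = 184; x1 = 136; y1 = 288; c = 'gray'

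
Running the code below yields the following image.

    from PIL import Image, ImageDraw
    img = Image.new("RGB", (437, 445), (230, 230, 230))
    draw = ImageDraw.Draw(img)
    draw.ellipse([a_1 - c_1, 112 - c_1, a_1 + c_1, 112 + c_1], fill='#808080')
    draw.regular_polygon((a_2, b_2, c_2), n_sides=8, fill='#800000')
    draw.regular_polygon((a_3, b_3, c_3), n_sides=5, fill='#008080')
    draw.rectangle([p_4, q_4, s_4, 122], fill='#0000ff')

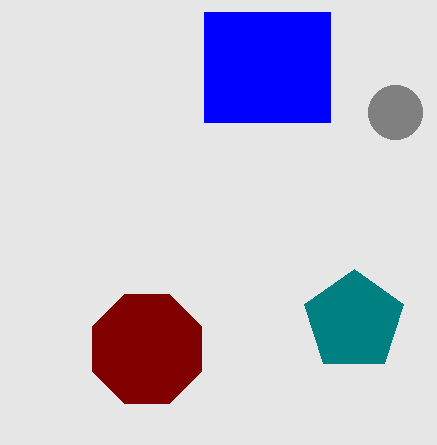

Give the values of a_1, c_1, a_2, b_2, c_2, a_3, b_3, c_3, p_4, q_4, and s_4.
a_1 = 395; c_1 = 27; a_2 = 147; b_2 = 349; c_2 = 59; a_3 = 354; b_3 = 321; c_3 = 52; p_4 = 204; q_4 = 12; s_4 = 330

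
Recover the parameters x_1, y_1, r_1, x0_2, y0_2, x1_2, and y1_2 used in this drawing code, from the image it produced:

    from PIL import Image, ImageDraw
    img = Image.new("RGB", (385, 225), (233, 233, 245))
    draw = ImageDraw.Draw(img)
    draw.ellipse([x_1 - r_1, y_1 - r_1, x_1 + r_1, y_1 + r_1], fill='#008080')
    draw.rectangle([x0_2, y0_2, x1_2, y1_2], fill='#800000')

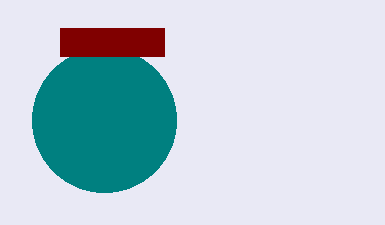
x_1 = 104; y_1 = 120; r_1 = 72; x0_2 = 60; y0_2 = 28; x1_2 = 164; y1_2 = 56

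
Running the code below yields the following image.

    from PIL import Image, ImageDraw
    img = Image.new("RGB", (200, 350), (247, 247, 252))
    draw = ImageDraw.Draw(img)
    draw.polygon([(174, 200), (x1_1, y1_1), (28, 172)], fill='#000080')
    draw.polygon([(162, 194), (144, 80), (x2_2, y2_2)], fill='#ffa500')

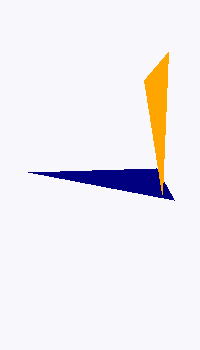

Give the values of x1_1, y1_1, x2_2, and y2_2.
x1_1 = 156
y1_1 = 168
x2_2 = 168
y2_2 = 52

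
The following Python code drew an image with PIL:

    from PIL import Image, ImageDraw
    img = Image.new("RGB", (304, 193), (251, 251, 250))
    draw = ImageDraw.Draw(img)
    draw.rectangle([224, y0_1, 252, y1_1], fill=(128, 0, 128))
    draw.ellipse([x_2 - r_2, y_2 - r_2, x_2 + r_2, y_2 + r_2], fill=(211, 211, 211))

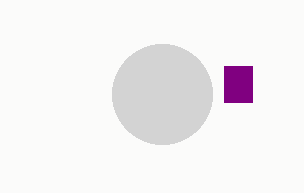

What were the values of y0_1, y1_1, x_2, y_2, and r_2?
y0_1 = 66
y1_1 = 102
x_2 = 162
y_2 = 94
r_2 = 50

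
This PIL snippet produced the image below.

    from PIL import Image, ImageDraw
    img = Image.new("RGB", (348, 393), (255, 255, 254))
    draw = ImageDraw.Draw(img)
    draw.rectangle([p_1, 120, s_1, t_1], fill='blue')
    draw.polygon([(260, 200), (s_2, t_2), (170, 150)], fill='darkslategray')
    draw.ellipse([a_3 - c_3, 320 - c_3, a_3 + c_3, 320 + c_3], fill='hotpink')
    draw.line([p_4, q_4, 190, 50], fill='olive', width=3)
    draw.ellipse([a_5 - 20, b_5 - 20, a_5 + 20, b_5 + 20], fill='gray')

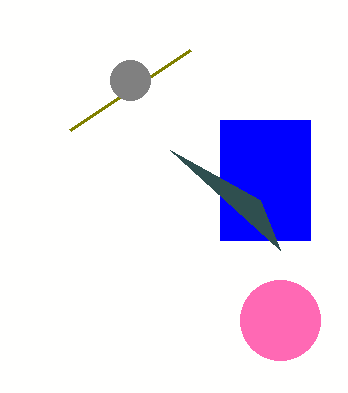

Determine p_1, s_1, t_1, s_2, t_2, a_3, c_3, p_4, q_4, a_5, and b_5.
p_1 = 220, s_1 = 310, t_1 = 240, s_2 = 280, t_2 = 250, a_3 = 280, c_3 = 40, p_4 = 70, q_4 = 130, a_5 = 130, b_5 = 80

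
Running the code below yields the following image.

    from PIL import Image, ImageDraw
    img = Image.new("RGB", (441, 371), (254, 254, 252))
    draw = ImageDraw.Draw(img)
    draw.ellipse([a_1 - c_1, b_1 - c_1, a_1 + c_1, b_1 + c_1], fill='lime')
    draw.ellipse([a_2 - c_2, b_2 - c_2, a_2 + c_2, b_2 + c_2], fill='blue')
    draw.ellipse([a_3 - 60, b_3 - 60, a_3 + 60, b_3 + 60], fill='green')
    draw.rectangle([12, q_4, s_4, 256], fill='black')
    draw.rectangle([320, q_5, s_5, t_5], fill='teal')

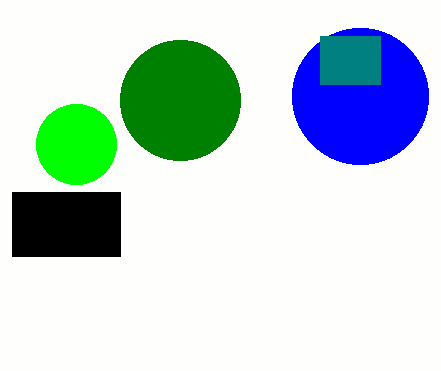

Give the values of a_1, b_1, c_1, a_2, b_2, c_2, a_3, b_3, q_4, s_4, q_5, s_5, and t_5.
a_1 = 76, b_1 = 144, c_1 = 40, a_2 = 360, b_2 = 96, c_2 = 68, a_3 = 180, b_3 = 100, q_4 = 192, s_4 = 120, q_5 = 36, s_5 = 380, t_5 = 84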